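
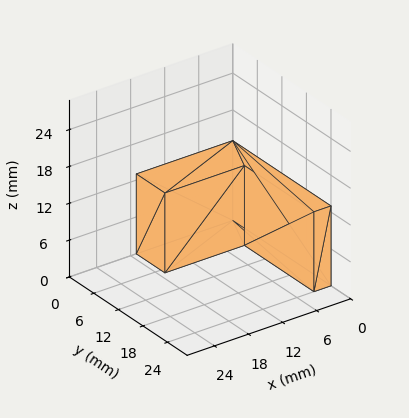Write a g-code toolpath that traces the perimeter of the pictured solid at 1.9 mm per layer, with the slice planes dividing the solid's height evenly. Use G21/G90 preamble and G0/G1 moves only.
Reading the render: the shape is an L-shaped prism: outer 17 × 24 mm, arm thicknesses ≈ 7 mm (horizontal) and 3 mm (vertical), extruded 13 mm in z (dimensions read to the nearest mm from the axis ticks). For the g-code, the solid's height is divided into equal slices at the stated Δz and each level perimeter traced with G1 moves after a G0 lift.

; perimeter-only toolpath
G21 ; units = mm
G90 ; absolute positioning
G28 ; home
; layer 1
G0 Z1.9
G0 X0.0 Y0.0
G1 X17.0 Y0.0
G1 X17.0 Y7.0
G1 X3.0 Y7.0
G1 X3.0 Y24.0
G1 X0.0 Y24.0
G1 X0.0 Y0.0
; layer 2
G0 Z3.7
G0 X0.0 Y0.0
G1 X17.0 Y0.0
G1 X17.0 Y7.0
G1 X3.0 Y7.0
G1 X3.0 Y24.0
G1 X0.0 Y24.0
G1 X0.0 Y0.0
; layer 3
G0 Z5.6
G0 X0.0 Y0.0
G1 X17.0 Y0.0
G1 X17.0 Y7.0
G1 X3.0 Y7.0
G1 X3.0 Y24.0
G1 X0.0 Y24.0
G1 X0.0 Y0.0
; layer 4
G0 Z7.4
G0 X0.0 Y0.0
G1 X17.0 Y0.0
G1 X17.0 Y7.0
G1 X3.0 Y7.0
G1 X3.0 Y24.0
G1 X0.0 Y24.0
G1 X0.0 Y0.0
; layer 5
G0 Z9.3
G0 X0.0 Y0.0
G1 X17.0 Y0.0
G1 X17.0 Y7.0
G1 X3.0 Y7.0
G1 X3.0 Y24.0
G1 X0.0 Y24.0
G1 X0.0 Y0.0
; layer 6
G0 Z11.1
G0 X0.0 Y0.0
G1 X17.0 Y0.0
G1 X17.0 Y7.0
G1 X3.0 Y7.0
G1 X3.0 Y24.0
G1 X0.0 Y24.0
G1 X0.0 Y0.0
; layer 7
G0 Z13.0
G0 X0.0 Y0.0
G1 X17.0 Y0.0
G1 X17.0 Y7.0
G1 X3.0 Y7.0
G1 X3.0 Y24.0
G1 X0.0 Y24.0
G1 X0.0 Y0.0
M2 ; end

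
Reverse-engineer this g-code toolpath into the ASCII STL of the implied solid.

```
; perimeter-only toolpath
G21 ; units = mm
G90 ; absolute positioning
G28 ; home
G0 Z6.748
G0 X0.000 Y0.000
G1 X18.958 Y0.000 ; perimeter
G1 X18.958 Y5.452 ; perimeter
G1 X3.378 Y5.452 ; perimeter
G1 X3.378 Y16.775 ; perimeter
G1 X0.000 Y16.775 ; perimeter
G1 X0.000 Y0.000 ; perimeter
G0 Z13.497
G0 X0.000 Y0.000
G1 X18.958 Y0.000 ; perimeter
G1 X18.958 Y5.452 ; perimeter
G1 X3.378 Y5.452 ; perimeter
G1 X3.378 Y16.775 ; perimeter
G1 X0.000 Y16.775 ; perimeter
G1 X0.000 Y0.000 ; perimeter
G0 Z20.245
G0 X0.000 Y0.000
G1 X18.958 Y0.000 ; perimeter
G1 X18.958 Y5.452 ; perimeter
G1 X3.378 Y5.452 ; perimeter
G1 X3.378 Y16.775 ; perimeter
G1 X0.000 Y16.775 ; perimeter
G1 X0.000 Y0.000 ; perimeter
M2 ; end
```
solid part
  facet normal 0.0000 0.0000 -1.0000
    outer loop
      vertex 18.958 5.452 0.000
      vertex 18.958 0.000 0.000
      vertex 0.000 0.000 0.000
    endloop
  endfacet
  facet normal 0.0000 0.0000 -1.0000
    outer loop
      vertex 3.378 5.452 0.000
      vertex 18.958 5.452 0.000
      vertex 0.000 0.000 0.000
    endloop
  endfacet
  facet normal 0.0000 0.0000 -1.0000
    outer loop
      vertex 3.378 16.775 0.000
      vertex 3.378 5.452 0.000
      vertex 0.000 0.000 0.000
    endloop
  endfacet
  facet normal 0.0000 0.0000 -1.0000
    outer loop
      vertex 0.000 16.775 0.000
      vertex 3.378 16.775 0.000
      vertex 0.000 0.000 0.000
    endloop
  endfacet
  facet normal 0.0000 0.0000 1.0000
    outer loop
      vertex 0.000 0.000 20.245
      vertex 18.958 0.000 20.245
      vertex 18.958 5.452 20.245
    endloop
  endfacet
  facet normal 0.0000 0.0000 1.0000
    outer loop
      vertex 0.000 0.000 20.245
      vertex 18.958 5.452 20.245
      vertex 3.378 5.452 20.245
    endloop
  endfacet
  facet normal 0.0000 0.0000 1.0000
    outer loop
      vertex 0.000 0.000 20.245
      vertex 3.378 5.452 20.245
      vertex 3.378 16.775 20.245
    endloop
  endfacet
  facet normal 0.0000 0.0000 1.0000
    outer loop
      vertex 0.000 0.000 20.245
      vertex 3.378 16.775 20.245
      vertex 0.000 16.775 20.245
    endloop
  endfacet
  facet normal 0.0000 -1.0000 0.0000
    outer loop
      vertex 0.000 0.000 0.000
      vertex 18.958 0.000 0.000
      vertex 18.958 0.000 20.245
    endloop
  endfacet
  facet normal 0.0000 -1.0000 0.0000
    outer loop
      vertex 0.000 0.000 0.000
      vertex 18.958 0.000 20.245
      vertex 0.000 0.000 20.245
    endloop
  endfacet
  facet normal 1.0000 0.0000 0.0000
    outer loop
      vertex 18.958 0.000 0.000
      vertex 18.958 5.452 0.000
      vertex 18.958 5.452 20.245
    endloop
  endfacet
  facet normal 1.0000 0.0000 0.0000
    outer loop
      vertex 18.958 0.000 0.000
      vertex 18.958 5.452 20.245
      vertex 18.958 0.000 20.245
    endloop
  endfacet
  facet normal 0.0000 1.0000 0.0000
    outer loop
      vertex 18.958 5.452 0.000
      vertex 3.378 5.452 0.000
      vertex 3.378 5.452 20.245
    endloop
  endfacet
  facet normal 0.0000 1.0000 0.0000
    outer loop
      vertex 18.958 5.452 0.000
      vertex 3.378 5.452 20.245
      vertex 18.958 5.452 20.245
    endloop
  endfacet
  facet normal 1.0000 0.0000 0.0000
    outer loop
      vertex 3.378 5.452 0.000
      vertex 3.378 16.775 0.000
      vertex 3.378 16.775 20.245
    endloop
  endfacet
  facet normal 1.0000 0.0000 0.0000
    outer loop
      vertex 3.378 5.452 0.000
      vertex 3.378 16.775 20.245
      vertex 3.378 5.452 20.245
    endloop
  endfacet
  facet normal 0.0000 1.0000 0.0000
    outer loop
      vertex 3.378 16.775 0.000
      vertex 0.000 16.775 0.000
      vertex 0.000 16.775 20.245
    endloop
  endfacet
  facet normal 0.0000 1.0000 0.0000
    outer loop
      vertex 3.378 16.775 0.000
      vertex 0.000 16.775 20.245
      vertex 3.378 16.775 20.245
    endloop
  endfacet
  facet normal -1.0000 0.0000 0.0000
    outer loop
      vertex 0.000 16.775 0.000
      vertex 0.000 0.000 0.000
      vertex 0.000 0.000 20.245
    endloop
  endfacet
  facet normal -1.0000 0.0000 0.0000
    outer loop
      vertex 0.000 16.775 0.000
      vertex 0.000 0.000 20.245
      vertex 0.000 16.775 20.245
    endloop
  endfacet
endsolid part

The G0 Z moves step by Δz≈6.748 mm. Every layer's G1 loop is the same polygon, so the solid is a straight extrusion of it from z=0 to z≈20.2. Closing with flat bottom and top caps and triangulating gives 20 facets — an L-shaped prism: outer 19 × 16.8 mm, arm thicknesses ≈ 5.45 mm (horizontal) and 3.38 mm (vertical), extruded 20.2 mm in z.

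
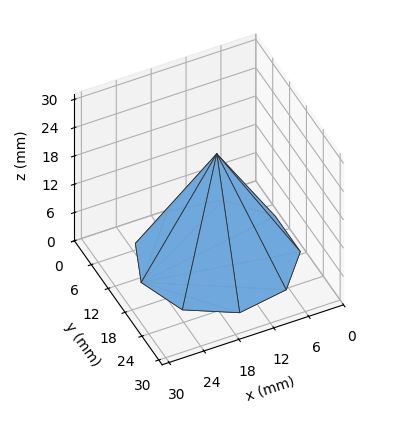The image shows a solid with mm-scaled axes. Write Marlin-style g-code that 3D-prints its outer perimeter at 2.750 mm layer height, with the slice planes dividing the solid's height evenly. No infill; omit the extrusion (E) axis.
Reading the render: the shape is a regular 9-sided pyramid, base circumscribed radius ≈ 13 mm, apex at z ≈ 22 mm (dimensions read to the nearest mm from the axis ticks). For the g-code, the solid's height is divided into equal slices at the stated Δz and each level perimeter traced with G1 moves after a G0 lift.

; perimeter-only toolpath
G21 ; units = mm
G90 ; absolute positioning
G28 ; home
; layer 1
G0 Z2.750
G0 X24.375 Y13.000
G1 X21.714 Y20.312
G1 X14.975 Y24.203
G1 X7.312 Y22.851
G1 X2.311 Y16.890
G1 X2.311 Y9.110
G1 X7.312 Y3.149
G1 X14.975 Y1.797
G1 X21.714 Y5.689
G1 X24.375 Y13.000
; layer 2
G0 Z5.500
G0 X22.750 Y13.000
G1 X20.469 Y19.267
G1 X14.693 Y22.602
G1 X8.125 Y21.444
G1 X3.838 Y16.335
G1 X3.838 Y9.665
G1 X8.125 Y4.556
G1 X14.693 Y3.398
G1 X20.469 Y6.733
G1 X22.750 Y13.000
; layer 3
G0 Z8.250
G0 X21.125 Y13.000
G1 X19.224 Y18.223
G1 X14.411 Y21.002
G1 X8.938 Y20.036
G1 X5.365 Y15.779
G1 X5.365 Y10.221
G1 X8.938 Y5.964
G1 X14.411 Y4.998
G1 X19.224 Y7.777
G1 X21.125 Y13.000
; layer 4
G0 Z11.000
G0 X19.500 Y13.000
G1 X17.980 Y17.178
G1 X14.128 Y19.401
G1 X9.750 Y18.629
G1 X6.892 Y15.223
G1 X6.892 Y10.777
G1 X9.750 Y7.371
G1 X14.128 Y6.598
G1 X17.980 Y8.822
G1 X19.500 Y13.000
; layer 5
G0 Z13.750
G0 X17.875 Y13.000
G1 X16.735 Y16.134
G1 X13.846 Y17.801
G1 X10.562 Y17.222
G1 X8.419 Y14.667
G1 X8.419 Y11.333
G1 X10.562 Y8.778
G1 X13.846 Y8.199
G1 X16.735 Y9.867
G1 X17.875 Y13.000
; layer 6
G0 Z16.500
G0 X16.250 Y13.000
G1 X15.490 Y15.089
G1 X13.564 Y16.201
G1 X11.375 Y15.814
G1 X9.946 Y14.111
G1 X9.946 Y11.889
G1 X11.375 Y10.185
G1 X13.564 Y9.799
G1 X15.490 Y10.911
G1 X16.250 Y13.000
; layer 7
G0 Z19.250
G0 X14.625 Y13.000
G1 X14.245 Y14.044
G1 X13.282 Y14.600
G1 X12.188 Y14.407
G1 X11.473 Y13.556
G1 X11.473 Y12.444
G1 X12.188 Y11.593
G1 X13.282 Y11.400
G1 X14.245 Y11.956
G1 X14.625 Y13.000
M2 ; end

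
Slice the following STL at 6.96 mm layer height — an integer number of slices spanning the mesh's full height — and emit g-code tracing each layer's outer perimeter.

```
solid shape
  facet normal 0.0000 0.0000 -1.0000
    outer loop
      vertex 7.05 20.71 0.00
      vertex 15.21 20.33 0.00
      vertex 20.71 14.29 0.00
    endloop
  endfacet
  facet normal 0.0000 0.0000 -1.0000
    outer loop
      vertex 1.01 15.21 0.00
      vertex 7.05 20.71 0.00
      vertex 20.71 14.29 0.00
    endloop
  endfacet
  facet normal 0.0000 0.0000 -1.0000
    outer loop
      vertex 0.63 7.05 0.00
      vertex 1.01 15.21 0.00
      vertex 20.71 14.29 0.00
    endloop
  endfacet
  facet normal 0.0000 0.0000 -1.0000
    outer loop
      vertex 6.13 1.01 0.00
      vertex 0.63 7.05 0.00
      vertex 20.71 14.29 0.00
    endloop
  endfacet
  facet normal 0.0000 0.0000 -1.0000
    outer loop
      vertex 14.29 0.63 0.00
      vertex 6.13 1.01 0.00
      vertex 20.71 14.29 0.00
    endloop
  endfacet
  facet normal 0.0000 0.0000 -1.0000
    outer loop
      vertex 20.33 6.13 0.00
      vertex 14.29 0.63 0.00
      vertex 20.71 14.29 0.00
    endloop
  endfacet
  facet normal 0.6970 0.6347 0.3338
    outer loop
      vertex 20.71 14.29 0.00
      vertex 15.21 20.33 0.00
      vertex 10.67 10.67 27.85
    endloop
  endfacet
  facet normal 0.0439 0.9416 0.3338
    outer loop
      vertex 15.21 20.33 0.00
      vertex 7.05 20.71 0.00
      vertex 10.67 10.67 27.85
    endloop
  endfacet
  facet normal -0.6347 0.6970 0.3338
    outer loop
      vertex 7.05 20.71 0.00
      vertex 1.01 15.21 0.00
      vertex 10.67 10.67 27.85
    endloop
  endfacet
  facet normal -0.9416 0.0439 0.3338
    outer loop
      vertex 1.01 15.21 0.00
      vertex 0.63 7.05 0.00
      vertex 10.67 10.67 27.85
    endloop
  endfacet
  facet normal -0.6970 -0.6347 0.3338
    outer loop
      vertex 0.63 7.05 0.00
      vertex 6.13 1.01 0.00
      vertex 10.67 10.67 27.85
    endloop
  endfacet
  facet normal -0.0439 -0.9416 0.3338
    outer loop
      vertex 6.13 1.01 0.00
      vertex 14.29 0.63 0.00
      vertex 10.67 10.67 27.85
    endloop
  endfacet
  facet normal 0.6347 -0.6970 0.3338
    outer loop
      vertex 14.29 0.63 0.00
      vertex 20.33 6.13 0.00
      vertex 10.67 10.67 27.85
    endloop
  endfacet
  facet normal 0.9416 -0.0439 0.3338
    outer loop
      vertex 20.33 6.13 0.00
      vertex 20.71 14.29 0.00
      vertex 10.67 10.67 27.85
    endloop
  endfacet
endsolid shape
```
; perimeter-only toolpath
G21 ; units = mm
G90 ; absolute positioning
G28 ; home
; layer 1
G0 Z6.96
G0 X18.20 Y13.38
G1 X14.08 Y17.91
G1 X7.96 Y18.20
G1 X3.42 Y14.08
G1 X3.14 Y7.96
G1 X7.27 Y3.42
G1 X13.38 Y3.14
G1 X17.91 Y7.27
G1 X18.20 Y13.38
; layer 2
G0 Z13.93
G0 X15.69 Y12.48
G1 X12.94 Y15.50
G1 X8.86 Y15.69
G1 X5.84 Y12.94
G1 X5.65 Y8.86
G1 X8.40 Y5.84
G1 X12.48 Y5.65
G1 X15.50 Y8.40
G1 X15.69 Y12.48
; layer 3
G0 Z20.89
G0 X13.18 Y11.57
G1 X11.80 Y13.08
G1 X9.77 Y13.18
G1 X8.26 Y11.80
G1 X8.16 Y9.77
G1 X9.54 Y8.26
G1 X11.57 Y8.16
G1 X13.08 Y9.54
G1 X13.18 Y11.57
M2 ; end

The solid is a regular 8-sided pyramid, base circumscribed radius ≈ 10.7 mm, apex at z ≈ 27.9 mm. Slicing at Δz = 6.96 mm — 4 equal slices spanning the solid's height, so layer i sits at z = i·h/4 — gives 3 non-empty perimeters. Each is a 8-segment closed polygon; G0 lifts to the layer z and rapids to the start vertex, then G1 traces the edges. The cross-section shrinks linearly with z (the slice at the apex is degenerate and omitted).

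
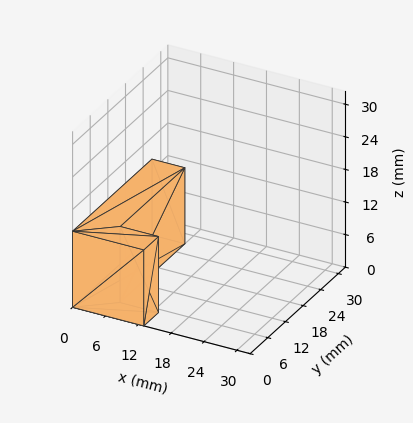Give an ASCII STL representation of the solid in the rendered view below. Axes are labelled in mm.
Reading the render: the shape is an L-shaped prism: outer 13 × 27 mm, arm thicknesses ≈ 5 mm (horizontal) and 6 mm (vertical), extruded 14 mm in z (dimensions read to the nearest mm from the axis ticks). For the STL, each face is triangulated and given an outward normal.

solid part
  facet normal 0.0000 0.0000 -1.0000
    outer loop
      vertex 13.000 5.000 0.000
      vertex 13.000 0.000 0.000
      vertex 0.000 0.000 0.000
    endloop
  endfacet
  facet normal 0.0000 0.0000 -1.0000
    outer loop
      vertex 6.000 5.000 0.000
      vertex 13.000 5.000 0.000
      vertex 0.000 0.000 0.000
    endloop
  endfacet
  facet normal 0.0000 0.0000 -1.0000
    outer loop
      vertex 6.000 27.000 0.000
      vertex 6.000 5.000 0.000
      vertex 0.000 0.000 0.000
    endloop
  endfacet
  facet normal 0.0000 0.0000 -1.0000
    outer loop
      vertex 0.000 27.000 0.000
      vertex 6.000 27.000 0.000
      vertex 0.000 0.000 0.000
    endloop
  endfacet
  facet normal 0.0000 0.0000 1.0000
    outer loop
      vertex 0.000 0.000 14.000
      vertex 13.000 0.000 14.000
      vertex 13.000 5.000 14.000
    endloop
  endfacet
  facet normal 0.0000 0.0000 1.0000
    outer loop
      vertex 0.000 0.000 14.000
      vertex 13.000 5.000 14.000
      vertex 6.000 5.000 14.000
    endloop
  endfacet
  facet normal 0.0000 0.0000 1.0000
    outer loop
      vertex 0.000 0.000 14.000
      vertex 6.000 5.000 14.000
      vertex 6.000 27.000 14.000
    endloop
  endfacet
  facet normal 0.0000 0.0000 1.0000
    outer loop
      vertex 0.000 0.000 14.000
      vertex 6.000 27.000 14.000
      vertex 0.000 27.000 14.000
    endloop
  endfacet
  facet normal 0.0000 -1.0000 0.0000
    outer loop
      vertex 0.000 0.000 0.000
      vertex 13.000 0.000 0.000
      vertex 13.000 0.000 14.000
    endloop
  endfacet
  facet normal 0.0000 -1.0000 0.0000
    outer loop
      vertex 0.000 0.000 0.000
      vertex 13.000 0.000 14.000
      vertex 0.000 0.000 14.000
    endloop
  endfacet
  facet normal 1.0000 0.0000 0.0000
    outer loop
      vertex 13.000 0.000 0.000
      vertex 13.000 5.000 0.000
      vertex 13.000 5.000 14.000
    endloop
  endfacet
  facet normal 1.0000 0.0000 0.0000
    outer loop
      vertex 13.000 0.000 0.000
      vertex 13.000 5.000 14.000
      vertex 13.000 0.000 14.000
    endloop
  endfacet
  facet normal 0.0000 1.0000 0.0000
    outer loop
      vertex 13.000 5.000 0.000
      vertex 6.000 5.000 0.000
      vertex 6.000 5.000 14.000
    endloop
  endfacet
  facet normal 0.0000 1.0000 0.0000
    outer loop
      vertex 13.000 5.000 0.000
      vertex 6.000 5.000 14.000
      vertex 13.000 5.000 14.000
    endloop
  endfacet
  facet normal 1.0000 0.0000 0.0000
    outer loop
      vertex 6.000 5.000 0.000
      vertex 6.000 27.000 0.000
      vertex 6.000 27.000 14.000
    endloop
  endfacet
  facet normal 1.0000 0.0000 0.0000
    outer loop
      vertex 6.000 5.000 0.000
      vertex 6.000 27.000 14.000
      vertex 6.000 5.000 14.000
    endloop
  endfacet
  facet normal 0.0000 1.0000 0.0000
    outer loop
      vertex 6.000 27.000 0.000
      vertex 0.000 27.000 0.000
      vertex 0.000 27.000 14.000
    endloop
  endfacet
  facet normal 0.0000 1.0000 0.0000
    outer loop
      vertex 6.000 27.000 0.000
      vertex 0.000 27.000 14.000
      vertex 6.000 27.000 14.000
    endloop
  endfacet
  facet normal -1.0000 0.0000 0.0000
    outer loop
      vertex 0.000 27.000 0.000
      vertex 0.000 0.000 0.000
      vertex 0.000 0.000 14.000
    endloop
  endfacet
  facet normal -1.0000 0.0000 0.0000
    outer loop
      vertex 0.000 27.000 0.000
      vertex 0.000 0.000 14.000
      vertex 0.000 27.000 14.000
    endloop
  endfacet
endsolid part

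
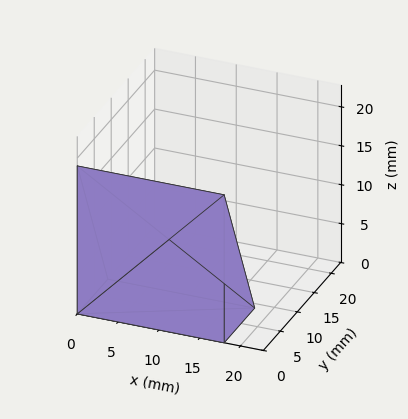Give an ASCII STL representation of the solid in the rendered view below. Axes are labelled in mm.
Reading the render: the shape is a wedge (ramp): 18 × 9 mm base, rising to 19 mm along the y=0 edge and sloping linearly to z=0 at y=9 (dimensions read to the nearest mm from the axis ticks). For the STL, each face is triangulated and given an outward normal.

solid part
  facet normal 0.0000 0.0000 -1.0000
    outer loop
      vertex 18.000 9.000 0.000
      vertex 18.000 0.000 0.000
      vertex 0.000 0.000 0.000
    endloop
  endfacet
  facet normal 0.0000 0.0000 -1.0000
    outer loop
      vertex 0.000 9.000 0.000
      vertex 18.000 9.000 0.000
      vertex 0.000 0.000 0.000
    endloop
  endfacet
  facet normal 0.0000 -1.0000 0.0000
    outer loop
      vertex 0.000 0.000 0.000
      vertex 18.000 0.000 0.000
      vertex 18.000 0.000 19.000
    endloop
  endfacet
  facet normal 0.0000 -1.0000 0.0000
    outer loop
      vertex 0.000 0.000 0.000
      vertex 18.000 0.000 19.000
      vertex 0.000 0.000 19.000
    endloop
  endfacet
  facet normal 0.0000 0.9037 0.4281
    outer loop
      vertex 0.000 0.000 19.000
      vertex 18.000 0.000 19.000
      vertex 18.000 9.000 0.000
    endloop
  endfacet
  facet normal 0.0000 0.9037 0.4281
    outer loop
      vertex 0.000 0.000 19.000
      vertex 18.000 9.000 0.000
      vertex 0.000 9.000 0.000
    endloop
  endfacet
  facet normal -1.0000 0.0000 0.0000
    outer loop
      vertex 0.000 0.000 19.000
      vertex 0.000 9.000 0.000
      vertex 0.000 0.000 0.000
    endloop
  endfacet
  facet normal 1.0000 0.0000 0.0000
    outer loop
      vertex 18.000 0.000 0.000
      vertex 18.000 9.000 0.000
      vertex 18.000 0.000 19.000
    endloop
  endfacet
endsolid part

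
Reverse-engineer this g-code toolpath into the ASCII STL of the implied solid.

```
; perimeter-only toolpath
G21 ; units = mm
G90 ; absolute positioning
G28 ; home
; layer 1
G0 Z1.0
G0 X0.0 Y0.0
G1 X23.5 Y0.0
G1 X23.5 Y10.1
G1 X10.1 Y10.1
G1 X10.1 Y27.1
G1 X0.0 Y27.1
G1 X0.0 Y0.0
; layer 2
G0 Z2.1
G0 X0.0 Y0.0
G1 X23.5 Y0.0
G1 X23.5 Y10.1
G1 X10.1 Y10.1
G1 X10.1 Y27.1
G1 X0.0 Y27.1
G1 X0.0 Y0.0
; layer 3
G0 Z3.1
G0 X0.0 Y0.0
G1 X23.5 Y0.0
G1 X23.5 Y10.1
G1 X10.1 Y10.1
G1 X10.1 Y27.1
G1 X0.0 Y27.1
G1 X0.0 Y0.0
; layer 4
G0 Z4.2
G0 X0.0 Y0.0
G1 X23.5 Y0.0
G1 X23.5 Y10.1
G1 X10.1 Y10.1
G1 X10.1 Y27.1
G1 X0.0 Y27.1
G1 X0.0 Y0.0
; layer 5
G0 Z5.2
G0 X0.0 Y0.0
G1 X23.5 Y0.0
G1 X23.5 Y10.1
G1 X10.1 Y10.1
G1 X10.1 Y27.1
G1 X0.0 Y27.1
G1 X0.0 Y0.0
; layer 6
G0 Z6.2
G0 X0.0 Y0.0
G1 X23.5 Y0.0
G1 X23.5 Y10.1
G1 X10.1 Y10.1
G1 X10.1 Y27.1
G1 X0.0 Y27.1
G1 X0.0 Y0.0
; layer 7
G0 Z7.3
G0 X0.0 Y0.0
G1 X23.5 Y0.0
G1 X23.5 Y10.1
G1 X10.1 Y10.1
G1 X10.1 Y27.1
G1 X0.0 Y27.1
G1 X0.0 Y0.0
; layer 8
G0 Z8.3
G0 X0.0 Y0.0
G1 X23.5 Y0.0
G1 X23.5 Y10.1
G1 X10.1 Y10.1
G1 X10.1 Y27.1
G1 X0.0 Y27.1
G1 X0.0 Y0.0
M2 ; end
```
solid part
  facet normal 0.0000 0.0000 -1.0000
    outer loop
      vertex 23.5 10.1 0.0
      vertex 23.5 0.0 0.0
      vertex 0.0 0.0 0.0
    endloop
  endfacet
  facet normal 0.0000 0.0000 -1.0000
    outer loop
      vertex 10.1 10.1 0.0
      vertex 23.5 10.1 0.0
      vertex 0.0 0.0 0.0
    endloop
  endfacet
  facet normal 0.0000 0.0000 -1.0000
    outer loop
      vertex 10.1 27.1 0.0
      vertex 10.1 10.1 0.0
      vertex 0.0 0.0 0.0
    endloop
  endfacet
  facet normal 0.0000 0.0000 -1.0000
    outer loop
      vertex 0.0 27.1 0.0
      vertex 10.1 27.1 0.0
      vertex 0.0 0.0 0.0
    endloop
  endfacet
  facet normal 0.0000 0.0000 1.0000
    outer loop
      vertex 0.0 0.0 8.3
      vertex 23.5 0.0 8.3
      vertex 23.5 10.1 8.3
    endloop
  endfacet
  facet normal 0.0000 0.0000 1.0000
    outer loop
      vertex 0.0 0.0 8.3
      vertex 23.5 10.1 8.3
      vertex 10.1 10.1 8.3
    endloop
  endfacet
  facet normal 0.0000 0.0000 1.0000
    outer loop
      vertex 0.0 0.0 8.3
      vertex 10.1 10.1 8.3
      vertex 10.1 27.1 8.3
    endloop
  endfacet
  facet normal 0.0000 0.0000 1.0000
    outer loop
      vertex 0.0 0.0 8.3
      vertex 10.1 27.1 8.3
      vertex 0.0 27.1 8.3
    endloop
  endfacet
  facet normal 0.0000 -1.0000 0.0000
    outer loop
      vertex 0.0 0.0 0.0
      vertex 23.5 0.0 0.0
      vertex 23.5 0.0 8.3
    endloop
  endfacet
  facet normal 0.0000 -1.0000 0.0000
    outer loop
      vertex 0.0 0.0 0.0
      vertex 23.5 0.0 8.3
      vertex 0.0 0.0 8.3
    endloop
  endfacet
  facet normal 1.0000 0.0000 0.0000
    outer loop
      vertex 23.5 0.0 0.0
      vertex 23.5 10.1 0.0
      vertex 23.5 10.1 8.3
    endloop
  endfacet
  facet normal 1.0000 0.0000 0.0000
    outer loop
      vertex 23.5 0.0 0.0
      vertex 23.5 10.1 8.3
      vertex 23.5 0.0 8.3
    endloop
  endfacet
  facet normal 0.0000 1.0000 0.0000
    outer loop
      vertex 23.5 10.1 0.0
      vertex 10.1 10.1 0.0
      vertex 10.1 10.1 8.3
    endloop
  endfacet
  facet normal 0.0000 1.0000 0.0000
    outer loop
      vertex 23.5 10.1 0.0
      vertex 10.1 10.1 8.3
      vertex 23.5 10.1 8.3
    endloop
  endfacet
  facet normal 1.0000 0.0000 0.0000
    outer loop
      vertex 10.1 10.1 0.0
      vertex 10.1 27.1 0.0
      vertex 10.1 27.1 8.3
    endloop
  endfacet
  facet normal 1.0000 0.0000 0.0000
    outer loop
      vertex 10.1 10.1 0.0
      vertex 10.1 27.1 8.3
      vertex 10.1 10.1 8.3
    endloop
  endfacet
  facet normal 0.0000 1.0000 0.0000
    outer loop
      vertex 10.1 27.1 0.0
      vertex 0.0 27.1 0.0
      vertex 0.0 27.1 8.3
    endloop
  endfacet
  facet normal 0.0000 1.0000 0.0000
    outer loop
      vertex 10.1 27.1 0.0
      vertex 0.0 27.1 8.3
      vertex 10.1 27.1 8.3
    endloop
  endfacet
  facet normal -1.0000 0.0000 0.0000
    outer loop
      vertex 0.0 27.1 0.0
      vertex 0.0 0.0 0.0
      vertex 0.0 0.0 8.3
    endloop
  endfacet
  facet normal -1.0000 0.0000 0.0000
    outer loop
      vertex 0.0 27.1 0.0
      vertex 0.0 0.0 8.3
      vertex 0.0 27.1 8.3
    endloop
  endfacet
endsolid part

The G0 Z moves step by Δz≈1.0 mm. Every layer's G1 loop is the same polygon, so the solid is a straight extrusion of it from z=0 to z≈8.3. Closing with flat bottom and top caps and triangulating gives 20 facets — an L-shaped prism: outer 23.5 × 27.1 mm, arm thicknesses ≈ 10.1 mm (horizontal) and 10.1 mm (vertical), extruded 8.3 mm in z.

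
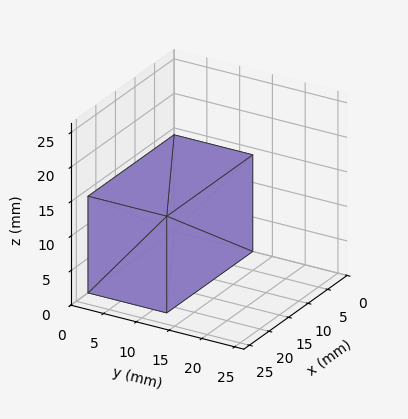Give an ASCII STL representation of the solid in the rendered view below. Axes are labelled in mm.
Reading the render: the shape is a rectangular box, roughly 22 × 12 mm footprint and 14 mm tall (dimensions read to the nearest mm from the axis ticks). For the STL, each face is triangulated and given an outward normal.

solid part
  facet normal 0.0000 0.0000 -1.0000
    outer loop
      vertex 22.000 12.000 0.000
      vertex 22.000 0.000 0.000
      vertex 0.000 0.000 0.000
    endloop
  endfacet
  facet normal 0.0000 0.0000 -1.0000
    outer loop
      vertex 0.000 12.000 0.000
      vertex 22.000 12.000 0.000
      vertex 0.000 0.000 0.000
    endloop
  endfacet
  facet normal 0.0000 0.0000 1.0000
    outer loop
      vertex 0.000 0.000 14.000
      vertex 22.000 0.000 14.000
      vertex 22.000 12.000 14.000
    endloop
  endfacet
  facet normal 0.0000 0.0000 1.0000
    outer loop
      vertex 0.000 0.000 14.000
      vertex 22.000 12.000 14.000
      vertex 0.000 12.000 14.000
    endloop
  endfacet
  facet normal 0.0000 -1.0000 0.0000
    outer loop
      vertex 0.000 0.000 0.000
      vertex 22.000 0.000 0.000
      vertex 22.000 0.000 14.000
    endloop
  endfacet
  facet normal 0.0000 -1.0000 0.0000
    outer loop
      vertex 0.000 0.000 0.000
      vertex 22.000 0.000 14.000
      vertex 0.000 0.000 14.000
    endloop
  endfacet
  facet normal 0.0000 1.0000 0.0000
    outer loop
      vertex 22.000 12.000 14.000
      vertex 22.000 12.000 0.000
      vertex 0.000 12.000 0.000
    endloop
  endfacet
  facet normal 0.0000 1.0000 0.0000
    outer loop
      vertex 0.000 12.000 14.000
      vertex 22.000 12.000 14.000
      vertex 0.000 12.000 0.000
    endloop
  endfacet
  facet normal -1.0000 0.0000 0.0000
    outer loop
      vertex 0.000 12.000 14.000
      vertex 0.000 12.000 0.000
      vertex 0.000 0.000 0.000
    endloop
  endfacet
  facet normal -1.0000 0.0000 0.0000
    outer loop
      vertex 0.000 0.000 14.000
      vertex 0.000 12.000 14.000
      vertex 0.000 0.000 0.000
    endloop
  endfacet
  facet normal 1.0000 0.0000 0.0000
    outer loop
      vertex 22.000 0.000 0.000
      vertex 22.000 12.000 0.000
      vertex 22.000 12.000 14.000
    endloop
  endfacet
  facet normal 1.0000 0.0000 0.0000
    outer loop
      vertex 22.000 0.000 0.000
      vertex 22.000 12.000 14.000
      vertex 22.000 0.000 14.000
    endloop
  endfacet
endsolid part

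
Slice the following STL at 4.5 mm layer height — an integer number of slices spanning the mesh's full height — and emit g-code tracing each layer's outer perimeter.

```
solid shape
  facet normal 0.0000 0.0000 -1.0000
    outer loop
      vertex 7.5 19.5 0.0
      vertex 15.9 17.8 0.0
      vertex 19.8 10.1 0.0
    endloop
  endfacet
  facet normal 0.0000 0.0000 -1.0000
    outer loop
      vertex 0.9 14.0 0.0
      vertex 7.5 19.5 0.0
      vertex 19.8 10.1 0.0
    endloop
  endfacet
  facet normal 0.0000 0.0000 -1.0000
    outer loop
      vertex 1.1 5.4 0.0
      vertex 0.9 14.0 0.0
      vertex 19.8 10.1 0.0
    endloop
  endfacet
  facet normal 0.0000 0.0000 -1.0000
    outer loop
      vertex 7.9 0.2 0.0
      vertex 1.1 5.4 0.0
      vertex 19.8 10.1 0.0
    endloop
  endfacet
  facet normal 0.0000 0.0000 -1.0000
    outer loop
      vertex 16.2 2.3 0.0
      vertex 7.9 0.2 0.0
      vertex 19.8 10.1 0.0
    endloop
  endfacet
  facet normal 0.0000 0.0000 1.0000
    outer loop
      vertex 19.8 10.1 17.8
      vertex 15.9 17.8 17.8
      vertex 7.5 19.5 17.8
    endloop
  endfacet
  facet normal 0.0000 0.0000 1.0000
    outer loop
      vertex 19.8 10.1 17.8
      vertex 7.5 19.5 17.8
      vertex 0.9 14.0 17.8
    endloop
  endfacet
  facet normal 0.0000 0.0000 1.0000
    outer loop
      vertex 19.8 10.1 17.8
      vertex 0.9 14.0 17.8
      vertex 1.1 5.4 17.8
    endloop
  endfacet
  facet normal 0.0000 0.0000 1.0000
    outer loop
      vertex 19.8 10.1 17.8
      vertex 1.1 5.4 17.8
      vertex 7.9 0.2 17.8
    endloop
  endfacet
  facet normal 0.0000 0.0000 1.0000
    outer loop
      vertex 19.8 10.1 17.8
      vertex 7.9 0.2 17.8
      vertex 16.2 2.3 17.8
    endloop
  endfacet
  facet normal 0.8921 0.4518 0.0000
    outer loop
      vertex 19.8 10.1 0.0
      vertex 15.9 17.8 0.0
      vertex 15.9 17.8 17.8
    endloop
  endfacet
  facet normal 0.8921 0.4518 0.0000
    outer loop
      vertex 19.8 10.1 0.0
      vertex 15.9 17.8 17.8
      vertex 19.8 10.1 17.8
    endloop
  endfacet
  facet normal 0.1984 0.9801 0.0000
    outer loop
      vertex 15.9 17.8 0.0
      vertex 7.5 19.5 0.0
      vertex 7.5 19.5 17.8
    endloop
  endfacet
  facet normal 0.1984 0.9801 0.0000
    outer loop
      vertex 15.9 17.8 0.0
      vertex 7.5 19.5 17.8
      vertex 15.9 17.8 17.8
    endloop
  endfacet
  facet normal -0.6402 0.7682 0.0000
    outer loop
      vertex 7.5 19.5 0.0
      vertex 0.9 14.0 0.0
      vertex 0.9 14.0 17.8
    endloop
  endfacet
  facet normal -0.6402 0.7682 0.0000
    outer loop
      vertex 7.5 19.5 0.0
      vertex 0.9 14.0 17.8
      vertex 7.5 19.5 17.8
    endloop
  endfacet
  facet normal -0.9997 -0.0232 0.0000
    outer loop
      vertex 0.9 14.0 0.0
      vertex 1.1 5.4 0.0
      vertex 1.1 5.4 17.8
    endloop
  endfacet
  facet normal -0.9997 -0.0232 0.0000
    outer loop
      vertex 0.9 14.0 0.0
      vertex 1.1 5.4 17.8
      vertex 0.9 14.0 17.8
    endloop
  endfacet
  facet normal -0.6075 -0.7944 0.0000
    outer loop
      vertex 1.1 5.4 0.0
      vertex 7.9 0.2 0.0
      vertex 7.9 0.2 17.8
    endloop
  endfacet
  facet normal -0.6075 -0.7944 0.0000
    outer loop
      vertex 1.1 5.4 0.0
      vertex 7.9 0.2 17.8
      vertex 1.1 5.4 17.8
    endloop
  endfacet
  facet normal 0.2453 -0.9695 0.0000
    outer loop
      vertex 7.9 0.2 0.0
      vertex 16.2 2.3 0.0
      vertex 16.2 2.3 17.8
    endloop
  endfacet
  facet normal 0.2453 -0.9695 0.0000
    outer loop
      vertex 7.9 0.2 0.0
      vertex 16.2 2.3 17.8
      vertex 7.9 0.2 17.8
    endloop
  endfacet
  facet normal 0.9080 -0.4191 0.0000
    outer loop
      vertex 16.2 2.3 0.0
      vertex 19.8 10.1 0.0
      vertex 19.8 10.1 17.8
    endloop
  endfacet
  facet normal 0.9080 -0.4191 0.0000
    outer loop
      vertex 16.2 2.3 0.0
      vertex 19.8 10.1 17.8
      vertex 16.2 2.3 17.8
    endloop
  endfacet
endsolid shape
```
; perimeter-only toolpath
G21 ; units = mm
G90 ; absolute positioning
G28 ; home
; layer 1
G0 Z4.5
G0 X19.8 Y10.1
G1 X15.9 Y17.8
G1 X7.5 Y19.5
G1 X0.9 Y14.0
G1 X1.1 Y5.4
G1 X7.9 Y0.2
G1 X16.2 Y2.3
G1 X19.8 Y10.1
; layer 2
G0 Z8.9
G0 X19.8 Y10.1
G1 X15.9 Y17.8
G1 X7.5 Y19.5
G1 X0.9 Y14.0
G1 X1.1 Y5.4
G1 X7.9 Y0.2
G1 X16.2 Y2.3
G1 X19.8 Y10.1
; layer 3
G0 Z13.4
G0 X19.8 Y10.1
G1 X15.9 Y17.8
G1 X7.5 Y19.5
G1 X0.9 Y14.0
G1 X1.1 Y5.4
G1 X7.9 Y0.2
G1 X16.2 Y2.3
G1 X19.8 Y10.1
; layer 4
G0 Z17.8
G0 X19.8 Y10.1
G1 X15.9 Y17.8
G1 X7.5 Y19.5
G1 X0.9 Y14.0
G1 X1.1 Y5.4
G1 X7.9 Y0.2
G1 X16.2 Y2.3
G1 X19.8 Y10.1
M2 ; end

The solid is a regular 7-sided prism (a cylinder approximated with 7 flat sides), circumscribed radius ≈ 9.9 mm, height ≈ 17.8 mm. Slicing at Δz = 4.5 mm — 4 equal slices spanning the solid's height, so layer i sits at z = i·h/4 — gives 4 non-empty perimeters. Each is a 7-segment closed polygon; G0 lifts to the layer z and rapids to the start vertex, then G1 traces the edges.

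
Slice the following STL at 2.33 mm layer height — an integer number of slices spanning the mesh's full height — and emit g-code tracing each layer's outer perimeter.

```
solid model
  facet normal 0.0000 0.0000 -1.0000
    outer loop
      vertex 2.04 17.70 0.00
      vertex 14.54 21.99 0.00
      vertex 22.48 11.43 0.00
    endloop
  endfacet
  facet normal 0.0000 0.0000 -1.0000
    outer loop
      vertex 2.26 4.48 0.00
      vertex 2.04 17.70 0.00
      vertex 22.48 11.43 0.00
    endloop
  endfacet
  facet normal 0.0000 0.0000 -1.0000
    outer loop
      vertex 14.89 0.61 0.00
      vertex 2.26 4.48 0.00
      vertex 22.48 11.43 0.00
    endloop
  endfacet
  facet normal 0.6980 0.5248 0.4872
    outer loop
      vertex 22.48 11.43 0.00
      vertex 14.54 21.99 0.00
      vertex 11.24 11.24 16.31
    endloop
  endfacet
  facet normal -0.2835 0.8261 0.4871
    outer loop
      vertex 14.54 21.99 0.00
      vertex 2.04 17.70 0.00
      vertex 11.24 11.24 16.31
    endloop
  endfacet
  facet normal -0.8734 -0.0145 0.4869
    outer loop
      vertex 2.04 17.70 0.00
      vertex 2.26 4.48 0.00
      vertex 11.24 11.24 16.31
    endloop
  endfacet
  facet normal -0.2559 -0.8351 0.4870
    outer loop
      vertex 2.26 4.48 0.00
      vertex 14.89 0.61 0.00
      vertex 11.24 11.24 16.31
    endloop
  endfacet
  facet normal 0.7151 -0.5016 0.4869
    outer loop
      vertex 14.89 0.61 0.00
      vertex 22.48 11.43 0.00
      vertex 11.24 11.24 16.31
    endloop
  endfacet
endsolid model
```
; perimeter-only toolpath
G21 ; units = mm
G90 ; absolute positioning
G28 ; home
; layer 1
G0 Z2.33
G0 X20.87 Y11.40
G1 X14.07 Y20.45
G1 X3.35 Y16.78
G1 X3.54 Y5.45
G1 X14.37 Y2.13
G1 X20.87 Y11.40
; layer 2
G0 Z4.66
G0 X19.27 Y11.38
G1 X13.60 Y18.92
G1 X4.67 Y15.85
G1 X4.83 Y6.41
G1 X13.85 Y3.65
G1 X19.27 Y11.38
; layer 3
G0 Z6.99
G0 X17.66 Y11.35
G1 X13.13 Y17.38
G1 X5.98 Y14.93
G1 X6.11 Y7.38
G1 X13.33 Y5.17
G1 X17.66 Y11.35
; layer 4
G0 Z9.32
G0 X16.06 Y11.32
G1 X12.65 Y15.85
G1 X7.30 Y14.01
G1 X7.39 Y8.34
G1 X12.80 Y6.68
G1 X16.06 Y11.32
; layer 5
G0 Z11.65
G0 X14.45 Y11.29
G1 X12.18 Y14.31
G1 X8.61 Y13.09
G1 X8.67 Y9.31
G1 X12.28 Y8.20
G1 X14.45 Y11.29
; layer 6
G0 Z13.98
G0 X12.85 Y11.27
G1 X11.71 Y12.78
G1 X9.93 Y12.16
G1 X9.96 Y10.27
G1 X11.76 Y9.72
G1 X12.85 Y11.27
M2 ; end

The solid is a regular 5-sided pyramid, base circumscribed radius ≈ 11.2 mm, apex at z ≈ 16.3 mm. Slicing at Δz = 2.33 mm — 7 equal slices spanning the solid's height, so layer i sits at z = i·h/7 — gives 6 non-empty perimeters. Each is a 5-segment closed polygon; G0 lifts to the layer z and rapids to the start vertex, then G1 traces the edges. The cross-section shrinks linearly with z (the slice at the apex is degenerate and omitted).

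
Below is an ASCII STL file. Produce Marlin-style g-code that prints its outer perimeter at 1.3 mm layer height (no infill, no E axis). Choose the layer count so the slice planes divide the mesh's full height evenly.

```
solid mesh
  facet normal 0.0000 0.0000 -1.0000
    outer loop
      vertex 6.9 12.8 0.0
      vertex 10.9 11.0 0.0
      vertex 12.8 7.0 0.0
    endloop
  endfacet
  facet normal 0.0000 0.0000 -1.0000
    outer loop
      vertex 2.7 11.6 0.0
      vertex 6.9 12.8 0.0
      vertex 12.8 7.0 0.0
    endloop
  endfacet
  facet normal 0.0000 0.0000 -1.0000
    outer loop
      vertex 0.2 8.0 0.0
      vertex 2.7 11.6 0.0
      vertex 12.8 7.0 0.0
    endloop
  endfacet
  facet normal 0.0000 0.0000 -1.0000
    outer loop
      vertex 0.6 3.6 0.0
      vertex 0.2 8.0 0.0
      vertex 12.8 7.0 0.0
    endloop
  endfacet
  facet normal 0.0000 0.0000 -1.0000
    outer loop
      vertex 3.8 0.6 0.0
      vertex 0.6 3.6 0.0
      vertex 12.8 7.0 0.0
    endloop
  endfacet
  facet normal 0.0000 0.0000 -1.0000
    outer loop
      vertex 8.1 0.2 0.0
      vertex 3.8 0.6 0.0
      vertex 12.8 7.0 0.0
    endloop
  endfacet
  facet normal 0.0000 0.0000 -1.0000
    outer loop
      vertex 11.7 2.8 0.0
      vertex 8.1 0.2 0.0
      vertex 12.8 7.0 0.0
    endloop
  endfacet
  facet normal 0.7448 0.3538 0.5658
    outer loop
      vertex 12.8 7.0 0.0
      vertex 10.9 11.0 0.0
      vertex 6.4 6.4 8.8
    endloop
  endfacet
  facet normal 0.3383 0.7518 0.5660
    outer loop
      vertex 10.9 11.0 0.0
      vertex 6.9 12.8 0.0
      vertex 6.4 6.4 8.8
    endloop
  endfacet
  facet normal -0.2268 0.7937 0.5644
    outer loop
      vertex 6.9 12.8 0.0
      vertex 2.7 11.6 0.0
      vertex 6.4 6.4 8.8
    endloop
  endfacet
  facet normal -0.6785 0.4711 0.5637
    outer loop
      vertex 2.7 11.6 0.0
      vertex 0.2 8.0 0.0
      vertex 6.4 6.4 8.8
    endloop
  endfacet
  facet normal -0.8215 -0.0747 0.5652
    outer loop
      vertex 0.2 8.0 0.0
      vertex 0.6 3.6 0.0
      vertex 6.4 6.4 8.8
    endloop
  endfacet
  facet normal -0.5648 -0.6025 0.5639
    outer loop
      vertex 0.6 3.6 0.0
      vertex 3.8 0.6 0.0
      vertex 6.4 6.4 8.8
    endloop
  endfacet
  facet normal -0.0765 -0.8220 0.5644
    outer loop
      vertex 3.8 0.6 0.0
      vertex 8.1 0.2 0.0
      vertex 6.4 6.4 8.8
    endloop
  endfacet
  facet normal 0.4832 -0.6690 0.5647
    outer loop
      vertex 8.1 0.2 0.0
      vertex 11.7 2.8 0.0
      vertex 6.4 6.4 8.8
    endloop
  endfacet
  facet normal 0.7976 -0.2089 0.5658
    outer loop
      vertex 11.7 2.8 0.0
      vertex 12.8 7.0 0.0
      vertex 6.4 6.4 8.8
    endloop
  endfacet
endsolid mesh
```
; perimeter-only toolpath
G21 ; units = mm
G90 ; absolute positioning
G28 ; home
; layer 1
G0 Z1.3
G0 X11.9 Y6.9
G1 X10.3 Y10.3
G1 X6.8 Y11.9
G1 X3.2 Y10.9
G1 X1.1 Y7.8
G1 X1.4 Y4.0
G1 X4.2 Y1.4
G1 X7.9 Y1.1
G1 X10.9 Y3.3
G1 X11.9 Y6.9
; layer 2
G0 Z2.5
G0 X11.0 Y6.8
G1 X9.6 Y9.7
G1 X6.8 Y11.0
G1 X3.8 Y10.1
G1 X2.0 Y7.5
G1 X2.3 Y4.4
G1 X4.5 Y2.3
G1 X7.6 Y2.0
G1 X10.2 Y3.8
G1 X11.0 Y6.8
; layer 3
G0 Z3.8
G0 X10.1 Y6.7
G1 X9.0 Y9.0
G1 X6.7 Y10.1
G1 X4.3 Y9.4
G1 X2.9 Y7.3
G1 X3.1 Y4.8
G1 X4.9 Y3.1
G1 X7.4 Y2.9
G1 X9.4 Y4.3
G1 X10.1 Y6.7
; layer 4
G0 Z5.0
G0 X9.1 Y6.7
G1 X8.3 Y8.4
G1 X6.6 Y9.1
G1 X4.8 Y8.6
G1 X3.7 Y7.1
G1 X3.9 Y5.2
G1 X5.3 Y3.9
G1 X7.1 Y3.7
G1 X8.7 Y4.9
G1 X9.1 Y6.7
; layer 5
G0 Z6.3
G0 X8.2 Y6.6
G1 X7.7 Y7.7
G1 X6.5 Y8.2
G1 X5.3 Y7.9
G1 X4.6 Y6.9
G1 X4.7 Y5.6
G1 X5.7 Y4.7
G1 X6.9 Y4.6
G1 X7.9 Y5.4
G1 X8.2 Y6.6
; layer 6
G0 Z7.5
G0 X7.3 Y6.5
G1 X7.0 Y7.1
G1 X6.5 Y7.3
G1 X5.9 Y7.1
G1 X5.5 Y6.6
G1 X5.6 Y6.0
G1 X6.0 Y5.6
G1 X6.6 Y5.5
G1 X7.2 Y5.9
G1 X7.3 Y6.5
M2 ; end

The solid is a regular 9-sided pyramid, base circumscribed radius ≈ 6.4 mm, apex at z ≈ 8.8 mm. Slicing at Δz = 1.3 mm — 7 equal slices spanning the solid's height, so layer i sits at z = i·h/7 — gives 6 non-empty perimeters. Each is a 9-segment closed polygon; G0 lifts to the layer z and rapids to the start vertex, then G1 traces the edges. The cross-section shrinks linearly with z (the slice at the apex is degenerate and omitted).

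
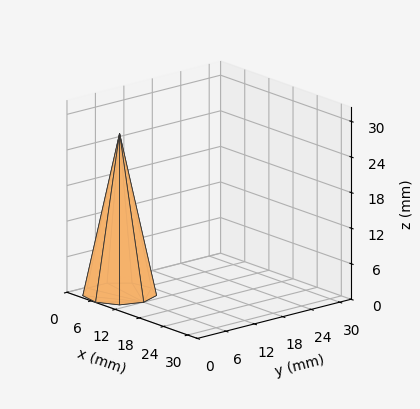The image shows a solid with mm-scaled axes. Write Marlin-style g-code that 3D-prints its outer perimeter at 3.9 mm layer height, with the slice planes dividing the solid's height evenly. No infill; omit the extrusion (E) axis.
Reading the render: the shape is a regular 9-sided pyramid, base circumscribed radius ≈ 6 mm, apex at z ≈ 27 mm (dimensions read to the nearest mm from the axis ticks). For the g-code, the solid's height is divided into equal slices at the stated Δz and each level perimeter traced with G1 moves after a G0 lift.

; perimeter-only toolpath
G21 ; units = mm
G90 ; absolute positioning
G28 ; home
; layer 1
G0 Z3.9
G0 X11.1 Y6.0
G1 X9.9 Y9.3
G1 X6.9 Y11.1
G1 X3.4 Y10.5
G1 X1.2 Y7.8
G1 X1.2 Y4.2
G1 X3.4 Y1.5
G1 X6.9 Y0.9
G1 X9.9 Y2.7
G1 X11.1 Y6.0
; layer 2
G0 Z7.7
G0 X10.3 Y6.0
G1 X9.3 Y8.8
G1 X6.7 Y10.2
G1 X3.9 Y9.7
G1 X2.0 Y7.5
G1 X2.0 Y4.5
G1 X3.9 Y2.3
G1 X6.7 Y1.8
G1 X9.3 Y3.2
G1 X10.3 Y6.0
; layer 3
G0 Z11.6
G0 X9.4 Y6.0
G1 X8.6 Y8.2
G1 X6.6 Y9.4
G1 X4.3 Y9.0
G1 X2.8 Y7.2
G1 X2.8 Y4.8
G1 X4.3 Y3.0
G1 X6.6 Y2.6
G1 X8.6 Y3.8
G1 X9.4 Y6.0
; layer 4
G0 Z15.4
G0 X8.6 Y6.0
G1 X8.0 Y7.7
G1 X6.4 Y8.5
G1 X4.7 Y8.2
G1 X3.6 Y6.9
G1 X3.6 Y5.1
G1 X4.7 Y3.8
G1 X6.4 Y3.5
G1 X8.0 Y4.3
G1 X8.6 Y6.0
; layer 5
G0 Z19.3
G0 X7.7 Y6.0
G1 X7.3 Y7.1
G1 X6.3 Y7.7
G1 X5.1 Y7.5
G1 X4.4 Y6.6
G1 X4.4 Y5.4
G1 X5.1 Y4.5
G1 X6.3 Y4.3
G1 X7.3 Y4.9
G1 X7.7 Y6.0
; layer 6
G0 Z23.1
G0 X6.9 Y6.0
G1 X6.7 Y6.6
G1 X6.1 Y6.8
G1 X5.6 Y6.7
G1 X5.2 Y6.3
G1 X5.2 Y5.7
G1 X5.6 Y5.3
G1 X6.1 Y5.2
G1 X6.7 Y5.4
G1 X6.9 Y6.0
M2 ; end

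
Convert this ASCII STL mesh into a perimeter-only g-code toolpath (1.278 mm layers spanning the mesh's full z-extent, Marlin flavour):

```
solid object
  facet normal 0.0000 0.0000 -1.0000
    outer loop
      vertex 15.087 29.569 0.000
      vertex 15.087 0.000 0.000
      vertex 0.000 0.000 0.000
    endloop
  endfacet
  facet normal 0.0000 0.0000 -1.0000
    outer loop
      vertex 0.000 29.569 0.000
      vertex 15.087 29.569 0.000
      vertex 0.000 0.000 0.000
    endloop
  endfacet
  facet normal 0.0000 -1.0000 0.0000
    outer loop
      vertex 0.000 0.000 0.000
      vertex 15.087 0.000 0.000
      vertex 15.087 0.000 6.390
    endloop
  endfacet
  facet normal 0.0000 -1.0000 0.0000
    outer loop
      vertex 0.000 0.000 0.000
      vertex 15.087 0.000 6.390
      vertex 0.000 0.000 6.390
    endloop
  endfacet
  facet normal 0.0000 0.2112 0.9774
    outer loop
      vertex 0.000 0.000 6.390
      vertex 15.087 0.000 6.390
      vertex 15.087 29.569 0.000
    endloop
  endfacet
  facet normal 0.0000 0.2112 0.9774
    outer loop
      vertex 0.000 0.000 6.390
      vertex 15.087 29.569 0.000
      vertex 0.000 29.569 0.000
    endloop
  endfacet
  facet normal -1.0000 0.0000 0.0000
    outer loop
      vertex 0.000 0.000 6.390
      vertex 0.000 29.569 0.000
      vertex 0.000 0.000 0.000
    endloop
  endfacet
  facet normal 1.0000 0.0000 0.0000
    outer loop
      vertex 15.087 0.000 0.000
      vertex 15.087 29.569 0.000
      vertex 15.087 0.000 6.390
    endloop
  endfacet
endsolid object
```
; perimeter-only toolpath
G21 ; units = mm
G90 ; absolute positioning
G28 ; home
; layer 1
G0 Z1.278
G0 X0.000 Y0.000
G1 X15.087 Y0.000
G1 X15.087 Y23.655
G1 X0.000 Y23.655
G1 X0.000 Y0.000
; layer 2
G0 Z2.556
G0 X0.000 Y0.000
G1 X15.087 Y0.000
G1 X15.087 Y17.741
G1 X0.000 Y17.741
G1 X0.000 Y0.000
; layer 3
G0 Z3.834
G0 X0.000 Y0.000
G1 X15.087 Y0.000
G1 X15.087 Y11.828
G1 X0.000 Y11.828
G1 X0.000 Y0.000
; layer 4
G0 Z5.112
G0 X0.000 Y0.000
G1 X15.087 Y0.000
G1 X15.087 Y5.914
G1 X0.000 Y5.914
G1 X0.000 Y0.000
M2 ; end

The solid is a wedge (ramp): 15.1 × 29.6 mm base, rising to 6.39 mm along the y=0 edge and sloping linearly to z=0 at y=29.6. Slicing at Δz = 1.278 mm — 5 equal slices spanning the solid's height, so layer i sits at z = i·h/5 — gives 4 non-empty perimeters. Each is a 4-segment closed polygon; G0 lifts to the layer z and rapids to the start vertex, then G1 traces the edges. The cross-section shrinks linearly with z (the slice at the apex is degenerate and omitted).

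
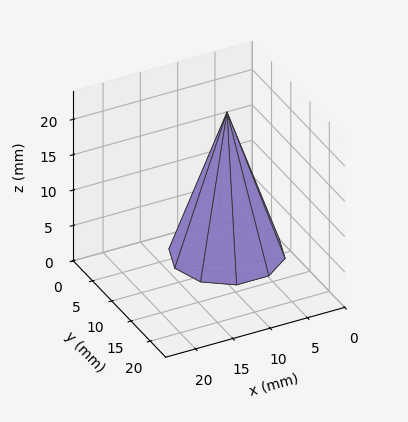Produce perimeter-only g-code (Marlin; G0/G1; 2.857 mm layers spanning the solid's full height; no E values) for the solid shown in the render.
Reading the render: the shape is a regular 10-sided pyramid, base circumscribed radius ≈ 7 mm, apex at z ≈ 20 mm (dimensions read to the nearest mm from the axis ticks). For the g-code, the solid's height is divided into equal slices at the stated Δz and each level perimeter traced with G1 moves after a G0 lift.

; perimeter-only toolpath
G21 ; units = mm
G90 ; absolute positioning
G28 ; home
; layer 1
G0 Z2.857
G0 X13.000 Y7.000
G1 X11.854 Y10.526
G1 X8.854 Y12.706
G1 X5.146 Y12.706
G1 X2.146 Y10.526
G1 X1.000 Y7.000
G1 X2.146 Y3.474
G1 X5.146 Y1.294
G1 X8.854 Y1.294
G1 X11.854 Y3.474
G1 X13.000 Y7.000
; layer 2
G0 Z5.714
G0 X12.000 Y7.000
G1 X11.045 Y9.939
G1 X8.545 Y11.755
G1 X5.455 Y11.755
G1 X2.955 Y9.939
G1 X2.000 Y7.000
G1 X2.955 Y4.061
G1 X5.455 Y2.245
G1 X8.545 Y2.245
G1 X11.045 Y4.061
G1 X12.000 Y7.000
; layer 3
G0 Z8.571
G0 X11.000 Y7.000
G1 X10.236 Y9.351
G1 X8.236 Y10.804
G1 X5.764 Y10.804
G1 X3.764 Y9.351
G1 X3.000 Y7.000
G1 X3.764 Y4.649
G1 X5.764 Y3.196
G1 X8.236 Y3.196
G1 X10.236 Y4.649
G1 X11.000 Y7.000
; layer 4
G0 Z11.429
G0 X10.000 Y7.000
G1 X9.427 Y8.763
G1 X7.927 Y9.853
G1 X6.073 Y9.853
G1 X4.573 Y8.763
G1 X4.000 Y7.000
G1 X4.573 Y5.237
G1 X6.073 Y4.147
G1 X7.927 Y4.147
G1 X9.427 Y5.237
G1 X10.000 Y7.000
; layer 5
G0 Z14.286
G0 X9.000 Y7.000
G1 X8.618 Y8.175
G1 X7.618 Y8.902
G1 X6.382 Y8.902
G1 X5.382 Y8.175
G1 X5.000 Y7.000
G1 X5.382 Y5.825
G1 X6.382 Y5.098
G1 X7.618 Y5.098
G1 X8.618 Y5.825
G1 X9.000 Y7.000
; layer 6
G0 Z17.143
G0 X8.000 Y7.000
G1 X7.809 Y7.588
G1 X7.309 Y7.951
G1 X6.691 Y7.951
G1 X6.191 Y7.588
G1 X6.000 Y7.000
G1 X6.191 Y6.412
G1 X6.691 Y6.049
G1 X7.309 Y6.049
G1 X7.809 Y6.412
G1 X8.000 Y7.000
M2 ; end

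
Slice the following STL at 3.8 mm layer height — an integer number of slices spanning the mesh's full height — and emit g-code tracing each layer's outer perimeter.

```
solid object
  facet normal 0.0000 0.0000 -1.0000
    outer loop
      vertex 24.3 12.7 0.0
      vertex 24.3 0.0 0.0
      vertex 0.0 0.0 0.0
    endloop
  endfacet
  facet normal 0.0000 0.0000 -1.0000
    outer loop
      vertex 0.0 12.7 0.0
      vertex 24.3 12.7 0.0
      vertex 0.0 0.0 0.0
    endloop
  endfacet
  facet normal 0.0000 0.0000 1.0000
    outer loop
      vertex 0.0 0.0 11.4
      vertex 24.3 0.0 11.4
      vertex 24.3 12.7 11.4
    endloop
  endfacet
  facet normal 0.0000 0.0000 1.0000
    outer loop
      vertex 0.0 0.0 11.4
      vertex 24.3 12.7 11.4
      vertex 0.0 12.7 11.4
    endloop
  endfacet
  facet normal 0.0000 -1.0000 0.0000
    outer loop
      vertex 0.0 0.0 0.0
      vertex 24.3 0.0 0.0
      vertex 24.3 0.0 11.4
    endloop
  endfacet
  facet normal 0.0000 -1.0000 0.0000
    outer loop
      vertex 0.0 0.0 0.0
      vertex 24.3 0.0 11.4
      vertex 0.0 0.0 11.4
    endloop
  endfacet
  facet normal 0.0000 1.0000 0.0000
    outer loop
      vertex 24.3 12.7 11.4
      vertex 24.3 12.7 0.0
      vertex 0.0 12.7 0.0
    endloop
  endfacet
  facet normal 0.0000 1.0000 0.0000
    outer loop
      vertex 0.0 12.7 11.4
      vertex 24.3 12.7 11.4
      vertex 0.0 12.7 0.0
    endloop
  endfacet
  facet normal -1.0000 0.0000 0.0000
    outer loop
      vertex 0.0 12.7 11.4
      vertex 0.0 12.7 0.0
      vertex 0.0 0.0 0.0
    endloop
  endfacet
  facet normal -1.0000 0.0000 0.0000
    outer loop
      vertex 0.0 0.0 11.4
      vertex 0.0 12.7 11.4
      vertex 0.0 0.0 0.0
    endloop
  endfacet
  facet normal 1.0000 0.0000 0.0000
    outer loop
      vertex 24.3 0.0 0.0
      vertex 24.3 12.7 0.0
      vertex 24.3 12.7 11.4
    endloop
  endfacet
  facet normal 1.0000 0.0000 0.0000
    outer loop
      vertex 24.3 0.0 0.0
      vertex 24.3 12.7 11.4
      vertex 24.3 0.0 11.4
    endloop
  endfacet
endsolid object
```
; perimeter-only toolpath
G21 ; units = mm
G90 ; absolute positioning
G28 ; home
; layer 1
G0 Z3.8
G0 X0.0 Y0.0
G1 X24.3 Y0.0
G1 X24.3 Y12.7
G1 X0.0 Y12.7
G1 X0.0 Y0.0
; layer 2
G0 Z7.6
G0 X0.0 Y0.0
G1 X24.3 Y0.0
G1 X24.3 Y12.7
G1 X0.0 Y12.7
G1 X0.0 Y0.0
; layer 3
G0 Z11.4
G0 X0.0 Y0.0
G1 X24.3 Y0.0
G1 X24.3 Y12.7
G1 X0.0 Y12.7
G1 X0.0 Y0.0
M2 ; end

The solid is a rectangular box, roughly 24.3 × 12.7 mm footprint and 11.4 mm tall. Slicing at Δz = 3.8 mm — 3 equal slices spanning the solid's height, so layer i sits at z = i·h/3 — gives 3 non-empty perimeters. Each is a 4-segment closed polygon; G0 lifts to the layer z and rapids to the start vertex, then G1 traces the edges.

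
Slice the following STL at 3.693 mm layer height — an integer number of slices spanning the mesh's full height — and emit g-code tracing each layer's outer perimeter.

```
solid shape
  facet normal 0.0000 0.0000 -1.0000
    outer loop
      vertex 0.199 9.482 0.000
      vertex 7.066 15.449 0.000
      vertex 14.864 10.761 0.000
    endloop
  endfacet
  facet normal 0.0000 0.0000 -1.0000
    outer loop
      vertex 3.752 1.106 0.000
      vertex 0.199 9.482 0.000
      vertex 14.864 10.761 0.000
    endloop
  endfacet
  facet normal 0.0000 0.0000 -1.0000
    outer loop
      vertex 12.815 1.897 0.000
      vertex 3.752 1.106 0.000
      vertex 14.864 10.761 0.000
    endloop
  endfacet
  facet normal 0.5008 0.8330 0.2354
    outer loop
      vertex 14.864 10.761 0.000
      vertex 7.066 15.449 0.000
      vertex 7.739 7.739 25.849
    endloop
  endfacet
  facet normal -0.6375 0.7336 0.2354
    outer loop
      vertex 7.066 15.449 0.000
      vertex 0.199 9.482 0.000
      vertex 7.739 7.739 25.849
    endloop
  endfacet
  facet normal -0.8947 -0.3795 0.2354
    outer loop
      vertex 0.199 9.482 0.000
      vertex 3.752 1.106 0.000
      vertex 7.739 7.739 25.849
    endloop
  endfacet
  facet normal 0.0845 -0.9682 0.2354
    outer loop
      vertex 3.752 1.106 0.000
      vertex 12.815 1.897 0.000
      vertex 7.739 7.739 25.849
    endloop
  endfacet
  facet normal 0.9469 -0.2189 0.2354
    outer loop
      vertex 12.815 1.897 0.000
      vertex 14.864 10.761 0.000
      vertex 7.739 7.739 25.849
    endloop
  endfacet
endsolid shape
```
; perimeter-only toolpath
G21 ; units = mm
G90 ; absolute positioning
G28 ; home
; layer 1
G0 Z3.693
G0 X13.846 Y10.329
G1 X7.162 Y14.348
G1 X1.276 Y9.233
G1 X4.322 Y2.054
G1 X12.090 Y2.732
G1 X13.846 Y10.329
; layer 2
G0 Z7.385
G0 X12.828 Y9.898
G1 X7.258 Y13.246
G1 X2.353 Y8.984
G1 X4.891 Y3.001
G1 X11.365 Y3.566
G1 X12.828 Y9.898
; layer 3
G0 Z11.078
G0 X11.810 Y9.466
G1 X7.354 Y12.145
G1 X3.430 Y8.735
G1 X5.461 Y3.949
G1 X10.640 Y4.401
G1 X11.810 Y9.466
; layer 4
G0 Z14.771
G0 X10.793 Y9.034
G1 X7.451 Y11.043
G1 X4.508 Y8.486
G1 X6.030 Y4.896
G1 X9.914 Y5.235
G1 X10.793 Y9.034
; layer 5
G0 Z18.464
G0 X9.775 Y8.602
G1 X7.547 Y9.942
G1 X5.585 Y8.237
G1 X6.600 Y5.844
G1 X9.189 Y6.070
G1 X9.775 Y8.602
; layer 6
G0 Z22.156
G0 X8.757 Y8.171
G1 X7.643 Y8.840
G1 X6.662 Y7.988
G1 X7.169 Y6.791
G1 X8.464 Y6.904
G1 X8.757 Y8.171
M2 ; end

The solid is a regular 5-sided pyramid, base circumscribed radius ≈ 7.74 mm, apex at z ≈ 25.8 mm. Slicing at Δz = 3.693 mm — 7 equal slices spanning the solid's height, so layer i sits at z = i·h/7 — gives 6 non-empty perimeters. Each is a 5-segment closed polygon; G0 lifts to the layer z and rapids to the start vertex, then G1 traces the edges. The cross-section shrinks linearly with z (the slice at the apex is degenerate and omitted).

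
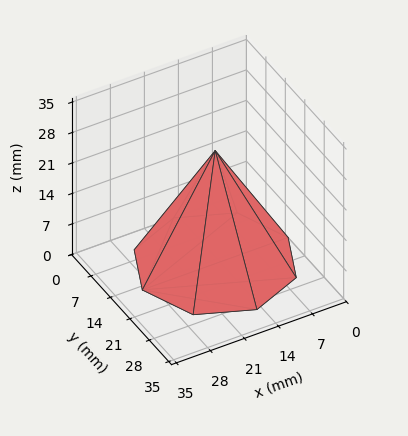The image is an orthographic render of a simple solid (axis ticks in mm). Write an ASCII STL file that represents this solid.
Reading the render: the shape is a regular 8-sided pyramid, base circumscribed radius ≈ 15 mm, apex at z ≈ 26 mm (dimensions read to the nearest mm from the axis ticks). For the STL, each face is triangulated and given an outward normal.

solid part
  facet normal 0.0000 0.0000 -1.0000
    outer loop
      vertex 15.00 30.00 0.00
      vertex 25.61 25.61 0.00
      vertex 30.00 15.00 0.00
    endloop
  endfacet
  facet normal 0.0000 0.0000 -1.0000
    outer loop
      vertex 4.39 25.61 0.00
      vertex 15.00 30.00 0.00
      vertex 30.00 15.00 0.00
    endloop
  endfacet
  facet normal 0.0000 0.0000 -1.0000
    outer loop
      vertex 0.00 15.00 0.00
      vertex 4.39 25.61 0.00
      vertex 30.00 15.00 0.00
    endloop
  endfacet
  facet normal 0.0000 0.0000 -1.0000
    outer loop
      vertex 4.39 4.39 0.00
      vertex 0.00 15.00 0.00
      vertex 30.00 15.00 0.00
    endloop
  endfacet
  facet normal 0.0000 0.0000 -1.0000
    outer loop
      vertex 15.00 0.00 0.00
      vertex 4.39 4.39 0.00
      vertex 30.00 15.00 0.00
    endloop
  endfacet
  facet normal 0.0000 0.0000 -1.0000
    outer loop
      vertex 25.61 4.39 0.00
      vertex 15.00 0.00 0.00
      vertex 30.00 15.00 0.00
    endloop
  endfacet
  facet normal 0.8154 0.3374 0.4704
    outer loop
      vertex 30.00 15.00 0.00
      vertex 25.61 25.61 0.00
      vertex 15.00 15.00 26.00
    endloop
  endfacet
  facet normal 0.3374 0.8154 0.4704
    outer loop
      vertex 25.61 25.61 0.00
      vertex 15.00 30.00 0.00
      vertex 15.00 15.00 26.00
    endloop
  endfacet
  facet normal -0.3374 0.8154 0.4704
    outer loop
      vertex 15.00 30.00 0.00
      vertex 4.39 25.61 0.00
      vertex 15.00 15.00 26.00
    endloop
  endfacet
  facet normal -0.8154 0.3374 0.4704
    outer loop
      vertex 4.39 25.61 0.00
      vertex 0.00 15.00 0.00
      vertex 15.00 15.00 26.00
    endloop
  endfacet
  facet normal -0.8154 -0.3374 0.4704
    outer loop
      vertex 0.00 15.00 0.00
      vertex 4.39 4.39 0.00
      vertex 15.00 15.00 26.00
    endloop
  endfacet
  facet normal -0.3374 -0.8154 0.4704
    outer loop
      vertex 4.39 4.39 0.00
      vertex 15.00 0.00 0.00
      vertex 15.00 15.00 26.00
    endloop
  endfacet
  facet normal 0.3374 -0.8154 0.4704
    outer loop
      vertex 15.00 0.00 0.00
      vertex 25.61 4.39 0.00
      vertex 15.00 15.00 26.00
    endloop
  endfacet
  facet normal 0.8154 -0.3374 0.4704
    outer loop
      vertex 25.61 4.39 0.00
      vertex 30.00 15.00 0.00
      vertex 15.00 15.00 26.00
    endloop
  endfacet
endsolid part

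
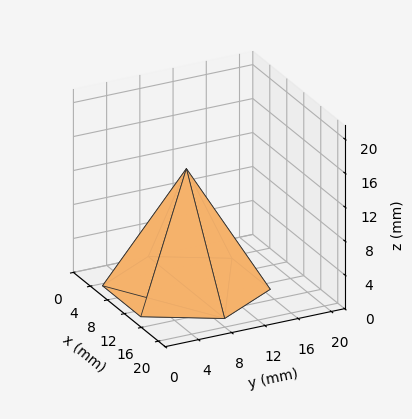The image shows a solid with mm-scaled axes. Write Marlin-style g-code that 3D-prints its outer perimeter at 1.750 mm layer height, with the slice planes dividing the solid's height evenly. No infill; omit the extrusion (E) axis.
Reading the render: the shape is a regular 6-sided pyramid, base circumscribed radius ≈ 9 mm, apex at z ≈ 14 mm (dimensions read to the nearest mm from the axis ticks). For the g-code, the solid's height is divided into equal slices at the stated Δz and each level perimeter traced with G1 moves after a G0 lift.

; perimeter-only toolpath
G21 ; units = mm
G90 ; absolute positioning
G28 ; home
; layer 1
G0 Z1.750
G0 X16.875 Y9.000
G1 X12.938 Y15.820
G1 X5.062 Y15.820
G1 X1.125 Y9.000
G1 X5.062 Y2.180
G1 X12.938 Y2.180
G1 X16.875 Y9.000
; layer 2
G0 Z3.500
G0 X15.750 Y9.000
G1 X12.375 Y14.846
G1 X5.625 Y14.846
G1 X2.250 Y9.000
G1 X5.625 Y3.155
G1 X12.375 Y3.155
G1 X15.750 Y9.000
; layer 3
G0 Z5.250
G0 X14.625 Y9.000
G1 X11.812 Y13.871
G1 X6.188 Y13.871
G1 X3.375 Y9.000
G1 X6.188 Y4.129
G1 X11.812 Y4.129
G1 X14.625 Y9.000
; layer 4
G0 Z7.000
G0 X13.500 Y9.000
G1 X11.250 Y12.897
G1 X6.750 Y12.897
G1 X4.500 Y9.000
G1 X6.750 Y5.103
G1 X11.250 Y5.103
G1 X13.500 Y9.000
; layer 5
G0 Z8.750
G0 X12.375 Y9.000
G1 X10.688 Y11.923
G1 X7.312 Y11.923
G1 X5.625 Y9.000
G1 X7.312 Y6.077
G1 X10.688 Y6.077
G1 X12.375 Y9.000
; layer 6
G0 Z10.500
G0 X11.250 Y9.000
G1 X10.125 Y10.948
G1 X7.875 Y10.948
G1 X6.750 Y9.000
G1 X7.875 Y7.051
G1 X10.125 Y7.051
G1 X11.250 Y9.000
; layer 7
G0 Z12.250
G0 X10.125 Y9.000
G1 X9.562 Y9.974
G1 X8.438 Y9.974
G1 X7.875 Y9.000
G1 X8.438 Y8.026
G1 X9.562 Y8.026
G1 X10.125 Y9.000
M2 ; end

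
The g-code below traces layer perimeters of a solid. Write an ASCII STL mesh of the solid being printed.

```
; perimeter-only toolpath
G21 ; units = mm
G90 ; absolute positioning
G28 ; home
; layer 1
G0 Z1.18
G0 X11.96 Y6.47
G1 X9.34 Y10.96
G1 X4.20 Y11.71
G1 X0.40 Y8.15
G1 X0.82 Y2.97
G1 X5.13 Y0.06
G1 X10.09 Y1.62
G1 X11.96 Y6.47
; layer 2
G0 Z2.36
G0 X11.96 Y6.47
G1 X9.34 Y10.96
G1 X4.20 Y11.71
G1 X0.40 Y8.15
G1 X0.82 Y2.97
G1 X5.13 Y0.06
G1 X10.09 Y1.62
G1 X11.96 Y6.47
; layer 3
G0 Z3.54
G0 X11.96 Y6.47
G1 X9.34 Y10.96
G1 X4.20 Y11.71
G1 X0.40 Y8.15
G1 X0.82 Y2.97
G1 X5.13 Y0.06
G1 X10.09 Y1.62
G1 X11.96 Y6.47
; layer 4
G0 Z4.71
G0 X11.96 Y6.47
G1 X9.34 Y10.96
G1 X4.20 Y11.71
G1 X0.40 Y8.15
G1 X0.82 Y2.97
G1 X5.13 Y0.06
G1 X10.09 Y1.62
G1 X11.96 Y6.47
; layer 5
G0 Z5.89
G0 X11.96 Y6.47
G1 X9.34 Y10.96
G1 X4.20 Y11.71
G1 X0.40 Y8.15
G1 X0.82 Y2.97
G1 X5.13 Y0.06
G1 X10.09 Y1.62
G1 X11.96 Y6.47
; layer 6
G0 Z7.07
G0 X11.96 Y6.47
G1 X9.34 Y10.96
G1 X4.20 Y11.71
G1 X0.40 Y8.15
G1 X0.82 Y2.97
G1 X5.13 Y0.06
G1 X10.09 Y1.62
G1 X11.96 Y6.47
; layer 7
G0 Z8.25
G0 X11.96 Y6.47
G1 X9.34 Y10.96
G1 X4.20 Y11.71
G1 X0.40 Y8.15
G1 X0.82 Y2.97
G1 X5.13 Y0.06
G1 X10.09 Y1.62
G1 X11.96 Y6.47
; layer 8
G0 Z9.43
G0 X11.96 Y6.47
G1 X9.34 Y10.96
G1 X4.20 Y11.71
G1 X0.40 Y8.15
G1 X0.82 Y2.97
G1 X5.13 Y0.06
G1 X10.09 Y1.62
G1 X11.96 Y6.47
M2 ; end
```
solid part
  facet normal 0.0000 0.0000 -1.0000
    outer loop
      vertex 4.20 11.71 0.00
      vertex 9.34 10.96 0.00
      vertex 11.96 6.47 0.00
    endloop
  endfacet
  facet normal 0.0000 0.0000 -1.0000
    outer loop
      vertex 0.40 8.15 0.00
      vertex 4.20 11.71 0.00
      vertex 11.96 6.47 0.00
    endloop
  endfacet
  facet normal 0.0000 0.0000 -1.0000
    outer loop
      vertex 0.82 2.97 0.00
      vertex 0.40 8.15 0.00
      vertex 11.96 6.47 0.00
    endloop
  endfacet
  facet normal 0.0000 0.0000 -1.0000
    outer loop
      vertex 5.13 0.06 0.00
      vertex 0.82 2.97 0.00
      vertex 11.96 6.47 0.00
    endloop
  endfacet
  facet normal 0.0000 0.0000 -1.0000
    outer loop
      vertex 10.09 1.62 0.00
      vertex 5.13 0.06 0.00
      vertex 11.96 6.47 0.00
    endloop
  endfacet
  facet normal 0.0000 0.0000 1.0000
    outer loop
      vertex 11.96 6.47 9.43
      vertex 9.34 10.96 9.43
      vertex 4.20 11.71 9.43
    endloop
  endfacet
  facet normal 0.0000 0.0000 1.0000
    outer loop
      vertex 11.96 6.47 9.43
      vertex 4.20 11.71 9.43
      vertex 0.40 8.15 9.43
    endloop
  endfacet
  facet normal 0.0000 0.0000 1.0000
    outer loop
      vertex 11.96 6.47 9.43
      vertex 0.40 8.15 9.43
      vertex 0.82 2.97 9.43
    endloop
  endfacet
  facet normal 0.0000 0.0000 1.0000
    outer loop
      vertex 11.96 6.47 9.43
      vertex 0.82 2.97 9.43
      vertex 5.13 0.06 9.43
    endloop
  endfacet
  facet normal 0.0000 0.0000 1.0000
    outer loop
      vertex 11.96 6.47 9.43
      vertex 5.13 0.06 9.43
      vertex 10.09 1.62 9.43
    endloop
  endfacet
  facet normal 0.8637 0.5040 0.0000
    outer loop
      vertex 11.96 6.47 0.00
      vertex 9.34 10.96 0.00
      vertex 9.34 10.96 9.43
    endloop
  endfacet
  facet normal 0.8637 0.5040 0.0000
    outer loop
      vertex 11.96 6.47 0.00
      vertex 9.34 10.96 9.43
      vertex 11.96 6.47 9.43
    endloop
  endfacet
  facet normal 0.1444 0.9895 0.0000
    outer loop
      vertex 9.34 10.96 0.00
      vertex 4.20 11.71 0.00
      vertex 4.20 11.71 9.43
    endloop
  endfacet
  facet normal 0.1444 0.9895 0.0000
    outer loop
      vertex 9.34 10.96 0.00
      vertex 4.20 11.71 9.43
      vertex 9.34 10.96 9.43
    endloop
  endfacet
  facet normal -0.6837 0.7298 0.0000
    outer loop
      vertex 4.20 11.71 0.00
      vertex 0.40 8.15 0.00
      vertex 0.40 8.15 9.43
    endloop
  endfacet
  facet normal -0.6837 0.7298 0.0000
    outer loop
      vertex 4.20 11.71 0.00
      vertex 0.40 8.15 9.43
      vertex 4.20 11.71 9.43
    endloop
  endfacet
  facet normal -0.9967 -0.0808 0.0000
    outer loop
      vertex 0.40 8.15 0.00
      vertex 0.82 2.97 0.00
      vertex 0.82 2.97 9.43
    endloop
  endfacet
  facet normal -0.9967 -0.0808 0.0000
    outer loop
      vertex 0.40 8.15 0.00
      vertex 0.82 2.97 9.43
      vertex 0.40 8.15 9.43
    endloop
  endfacet
  facet normal -0.5596 -0.8288 0.0000
    outer loop
      vertex 0.82 2.97 0.00
      vertex 5.13 0.06 0.00
      vertex 5.13 0.06 9.43
    endloop
  endfacet
  facet normal -0.5596 -0.8288 0.0000
    outer loop
      vertex 0.82 2.97 0.00
      vertex 5.13 0.06 9.43
      vertex 0.82 2.97 9.43
    endloop
  endfacet
  facet normal 0.3000 -0.9539 0.0000
    outer loop
      vertex 5.13 0.06 0.00
      vertex 10.09 1.62 0.00
      vertex 10.09 1.62 9.43
    endloop
  endfacet
  facet normal 0.3000 -0.9539 0.0000
    outer loop
      vertex 5.13 0.06 0.00
      vertex 10.09 1.62 9.43
      vertex 5.13 0.06 9.43
    endloop
  endfacet
  facet normal 0.9330 -0.3598 0.0000
    outer loop
      vertex 10.09 1.62 0.00
      vertex 11.96 6.47 0.00
      vertex 11.96 6.47 9.43
    endloop
  endfacet
  facet normal 0.9330 -0.3598 0.0000
    outer loop
      vertex 10.09 1.62 0.00
      vertex 11.96 6.47 9.43
      vertex 10.09 1.62 9.43
    endloop
  endfacet
endsolid part

The G0 Z moves step by Δz≈1.18 mm. Every layer's G1 loop is the same polygon, so the solid is a straight extrusion of it from z=0 to z≈9.43. Closing with flat bottom and top caps and triangulating gives 24 facets — a regular 7-sided prism (a cylinder approximated with 7 flat sides), circumscribed radius ≈ 5.99 mm, height ≈ 9.43 mm.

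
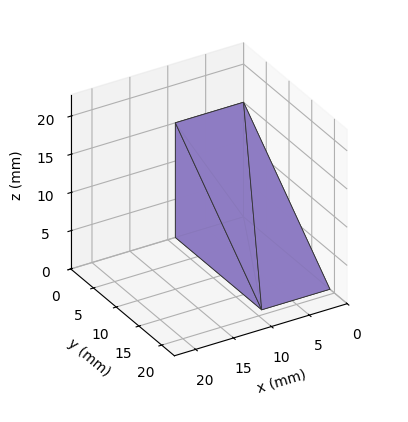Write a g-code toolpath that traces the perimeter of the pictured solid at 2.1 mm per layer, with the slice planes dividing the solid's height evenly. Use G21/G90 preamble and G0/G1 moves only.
Reading the render: the shape is a wedge (ramp): 9 × 19 mm base, rising to 15 mm along the y=0 edge and sloping linearly to z=0 at y=19 (dimensions read to the nearest mm from the axis ticks). For the g-code, the solid's height is divided into equal slices at the stated Δz and each level perimeter traced with G1 moves after a G0 lift.

; perimeter-only toolpath
G21 ; units = mm
G90 ; absolute positioning
G28 ; home
; layer 1
G0 Z2.1
G0 X0.0 Y0.0
G1 X9.0 Y0.0
G1 X9.0 Y16.3
G1 X0.0 Y16.3
G1 X0.0 Y0.0
; layer 2
G0 Z4.3
G0 X0.0 Y0.0
G1 X9.0 Y0.0
G1 X9.0 Y13.6
G1 X0.0 Y13.6
G1 X0.0 Y0.0
; layer 3
G0 Z6.4
G0 X0.0 Y0.0
G1 X9.0 Y0.0
G1 X9.0 Y10.9
G1 X0.0 Y10.9
G1 X0.0 Y0.0
; layer 4
G0 Z8.6
G0 X0.0 Y0.0
G1 X9.0 Y0.0
G1 X9.0 Y8.1
G1 X0.0 Y8.1
G1 X0.0 Y0.0
; layer 5
G0 Z10.7
G0 X0.0 Y0.0
G1 X9.0 Y0.0
G1 X9.0 Y5.4
G1 X0.0 Y5.4
G1 X0.0 Y0.0
; layer 6
G0 Z12.9
G0 X0.0 Y0.0
G1 X9.0 Y0.0
G1 X9.0 Y2.7
G1 X0.0 Y2.7
G1 X0.0 Y0.0
M2 ; end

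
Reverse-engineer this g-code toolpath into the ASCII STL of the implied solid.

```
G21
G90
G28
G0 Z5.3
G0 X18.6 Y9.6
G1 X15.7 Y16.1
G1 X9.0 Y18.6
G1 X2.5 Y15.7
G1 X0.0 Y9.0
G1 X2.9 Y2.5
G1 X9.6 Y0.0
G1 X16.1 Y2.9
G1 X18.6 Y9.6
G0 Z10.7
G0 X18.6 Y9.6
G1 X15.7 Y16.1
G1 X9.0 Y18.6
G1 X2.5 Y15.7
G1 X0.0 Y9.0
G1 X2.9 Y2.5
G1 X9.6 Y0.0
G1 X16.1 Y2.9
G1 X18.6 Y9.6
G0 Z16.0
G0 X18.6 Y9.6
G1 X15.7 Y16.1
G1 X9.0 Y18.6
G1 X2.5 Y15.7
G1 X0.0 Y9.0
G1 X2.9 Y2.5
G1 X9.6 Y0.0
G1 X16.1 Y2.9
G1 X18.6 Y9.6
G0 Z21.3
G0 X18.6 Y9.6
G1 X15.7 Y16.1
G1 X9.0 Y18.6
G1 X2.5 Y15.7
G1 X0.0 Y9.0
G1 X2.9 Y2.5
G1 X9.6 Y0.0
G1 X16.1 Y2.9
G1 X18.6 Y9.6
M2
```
solid part
  facet normal 0.0000 0.0000 -1.0000
    outer loop
      vertex 9.0 18.6 0.0
      vertex 15.7 16.1 0.0
      vertex 18.6 9.6 0.0
    endloop
  endfacet
  facet normal 0.0000 0.0000 -1.0000
    outer loop
      vertex 2.5 15.7 0.0
      vertex 9.0 18.6 0.0
      vertex 18.6 9.6 0.0
    endloop
  endfacet
  facet normal 0.0000 0.0000 -1.0000
    outer loop
      vertex 0.0 9.0 0.0
      vertex 2.5 15.7 0.0
      vertex 18.6 9.6 0.0
    endloop
  endfacet
  facet normal 0.0000 0.0000 -1.0000
    outer loop
      vertex 2.9 2.5 0.0
      vertex 0.0 9.0 0.0
      vertex 18.6 9.6 0.0
    endloop
  endfacet
  facet normal 0.0000 0.0000 -1.0000
    outer loop
      vertex 9.6 0.0 0.0
      vertex 2.9 2.5 0.0
      vertex 18.6 9.6 0.0
    endloop
  endfacet
  facet normal 0.0000 0.0000 -1.0000
    outer loop
      vertex 16.1 2.9 0.0
      vertex 9.6 0.0 0.0
      vertex 18.6 9.6 0.0
    endloop
  endfacet
  facet normal 0.0000 0.0000 1.0000
    outer loop
      vertex 18.6 9.6 21.3
      vertex 15.7 16.1 21.3
      vertex 9.0 18.6 21.3
    endloop
  endfacet
  facet normal 0.0000 0.0000 1.0000
    outer loop
      vertex 18.6 9.6 21.3
      vertex 9.0 18.6 21.3
      vertex 2.5 15.7 21.3
    endloop
  endfacet
  facet normal 0.0000 0.0000 1.0000
    outer loop
      vertex 18.6 9.6 21.3
      vertex 2.5 15.7 21.3
      vertex 0.0 9.0 21.3
    endloop
  endfacet
  facet normal 0.0000 0.0000 1.0000
    outer loop
      vertex 18.6 9.6 21.3
      vertex 0.0 9.0 21.3
      vertex 2.9 2.5 21.3
    endloop
  endfacet
  facet normal 0.0000 0.0000 1.0000
    outer loop
      vertex 18.6 9.6 21.3
      vertex 2.9 2.5 21.3
      vertex 9.6 0.0 21.3
    endloop
  endfacet
  facet normal 0.0000 0.0000 1.0000
    outer loop
      vertex 18.6 9.6 21.3
      vertex 9.6 0.0 21.3
      vertex 16.1 2.9 21.3
    endloop
  endfacet
  facet normal 0.9132 0.4074 0.0000
    outer loop
      vertex 18.6 9.6 0.0
      vertex 15.7 16.1 0.0
      vertex 15.7 16.1 21.3
    endloop
  endfacet
  facet normal 0.9132 0.4074 0.0000
    outer loop
      vertex 18.6 9.6 0.0
      vertex 15.7 16.1 21.3
      vertex 18.6 9.6 21.3
    endloop
  endfacet
  facet normal 0.3496 0.9369 0.0000
    outer loop
      vertex 15.7 16.1 0.0
      vertex 9.0 18.6 0.0
      vertex 9.0 18.6 21.3
    endloop
  endfacet
  facet normal 0.3496 0.9369 0.0000
    outer loop
      vertex 15.7 16.1 0.0
      vertex 9.0 18.6 21.3
      vertex 15.7 16.1 21.3
    endloop
  endfacet
  facet normal -0.4074 0.9132 0.0000
    outer loop
      vertex 9.0 18.6 0.0
      vertex 2.5 15.7 0.0
      vertex 2.5 15.7 21.3
    endloop
  endfacet
  facet normal -0.4074 0.9132 0.0000
    outer loop
      vertex 9.0 18.6 0.0
      vertex 2.5 15.7 21.3
      vertex 9.0 18.6 21.3
    endloop
  endfacet
  facet normal -0.9369 0.3496 0.0000
    outer loop
      vertex 2.5 15.7 0.0
      vertex 0.0 9.0 0.0
      vertex 0.0 9.0 21.3
    endloop
  endfacet
  facet normal -0.9369 0.3496 0.0000
    outer loop
      vertex 2.5 15.7 0.0
      vertex 0.0 9.0 21.3
      vertex 2.5 15.7 21.3
    endloop
  endfacet
  facet normal -0.9132 -0.4074 0.0000
    outer loop
      vertex 0.0 9.0 0.0
      vertex 2.9 2.5 0.0
      vertex 2.9 2.5 21.3
    endloop
  endfacet
  facet normal -0.9132 -0.4074 0.0000
    outer loop
      vertex 0.0 9.0 0.0
      vertex 2.9 2.5 21.3
      vertex 0.0 9.0 21.3
    endloop
  endfacet
  facet normal -0.3496 -0.9369 0.0000
    outer loop
      vertex 2.9 2.5 0.0
      vertex 9.6 0.0 0.0
      vertex 9.6 0.0 21.3
    endloop
  endfacet
  facet normal -0.3496 -0.9369 0.0000
    outer loop
      vertex 2.9 2.5 0.0
      vertex 9.6 0.0 21.3
      vertex 2.9 2.5 21.3
    endloop
  endfacet
  facet normal 0.4074 -0.9132 0.0000
    outer loop
      vertex 9.6 0.0 0.0
      vertex 16.1 2.9 0.0
      vertex 16.1 2.9 21.3
    endloop
  endfacet
  facet normal 0.4074 -0.9132 0.0000
    outer loop
      vertex 9.6 0.0 0.0
      vertex 16.1 2.9 21.3
      vertex 9.6 0.0 21.3
    endloop
  endfacet
  facet normal 0.9369 -0.3496 0.0000
    outer loop
      vertex 16.1 2.9 0.0
      vertex 18.6 9.6 0.0
      vertex 18.6 9.6 21.3
    endloop
  endfacet
  facet normal 0.9369 -0.3496 0.0000
    outer loop
      vertex 16.1 2.9 0.0
      vertex 18.6 9.6 21.3
      vertex 16.1 2.9 21.3
    endloop
  endfacet
endsolid part

The G0 Z moves step by Δz≈5.3 mm. Every layer's G1 loop is the same polygon, so the solid is a straight extrusion of it from z=0 to z≈21.3. Closing with flat bottom and top caps and triangulating gives 28 facets — a regular 8-sided prism (a cylinder approximated with 8 flat sides), circumscribed radius ≈ 9.3 mm, height ≈ 21.3 mm.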